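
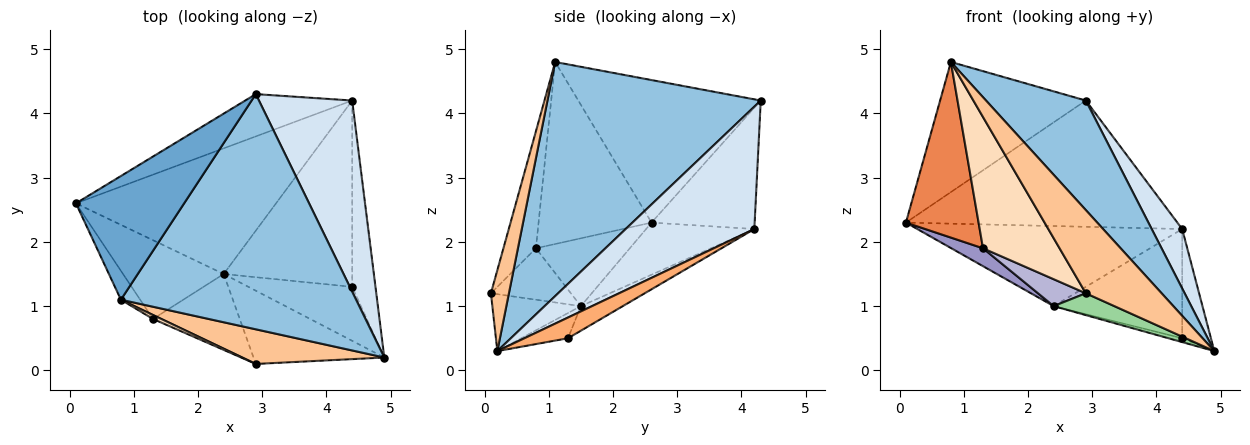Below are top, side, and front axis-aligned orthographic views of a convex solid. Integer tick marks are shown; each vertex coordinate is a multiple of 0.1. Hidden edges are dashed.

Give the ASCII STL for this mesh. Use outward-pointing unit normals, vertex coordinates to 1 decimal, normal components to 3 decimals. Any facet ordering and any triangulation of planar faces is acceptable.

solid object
 facet normal -0.672 0.537 0.510
  outer loop
   vertex 0.8 1.1 4.8
   vertex 2.9 4.3 4.2
   vertex 0.1 2.6 2.3
  endloop
 endfacet
 facet normal 0.670 -0.313 0.673
  outer loop
   vertex 0.8 1.1 4.8
   vertex 4.9 0.2 0.3
   vertex 2.9 4.3 4.2
  endloop
 endfacet
 facet normal -0.339 0.892 -0.299
  outer loop
   vertex 4.4 4.2 2.2
   vertex 0.1 2.6 2.3
   vertex 2.9 4.3 4.2
  endloop
 endfacet
 facet normal 0.782 -0.185 0.596
  outer loop
   vertex 4.4 4.2 2.2
   vertex 2.9 4.3 4.2
   vertex 4.9 0.2 0.3
  endloop
 endfacet
 facet normal -0.838 -0.539 -0.089
  outer loop
   vertex 1.3 0.8 1.9
   vertex 0.8 1.1 4.8
   vertex 0.1 2.6 2.3
  endloop
 endfacet
 facet normal 0.609 0.401 -0.684
  outer loop
   vertex 4.4 1.3 0.5
   vertex 4.4 4.2 2.2
   vertex 4.9 0.2 0.3
  endloop
 endfacet
 facet normal 0.214 -0.902 0.375
  outer loop
   vertex 2.9 0.1 1.2
   vertex 4.9 0.2 0.3
   vertex 0.8 1.1 4.8
  endloop
 endfacet
 facet normal -0.390 -0.920 0.028
  outer loop
   vertex 2.9 0.1 1.2
   vertex 0.8 1.1 4.8
   vertex 1.3 0.8 1.9
  endloop
 endfacet
 facet normal -0.235 0.069 -0.969
  outer loop
   vertex 2.4 1.5 1.0
   vertex 4.4 1.3 0.5
   vertex 4.9 0.2 0.3
  endloop
 endfacet
 facet normal -0.385 -0.264 -0.884
  outer loop
   vertex 2.4 1.5 1.0
   vertex 4.9 0.2 0.3
   vertex 2.9 0.1 1.2
  endloop
 endfacet
 facet normal -0.214 0.525 -0.824
  outer loop
   vertex 2.4 1.5 1.0
   vertex 0.1 2.6 2.3
   vertex 4.4 4.2 2.2
  endloop
 endfacet
 facet normal -0.163 0.499 -0.851
  outer loop
   vertex 2.4 1.5 1.0
   vertex 4.4 4.2 2.2
   vertex 4.4 1.3 0.5
  endloop
 endfacet
 facet normal -0.549 -0.185 -0.815
  outer loop
   vertex 2.4 1.5 1.0
   vertex 1.3 0.8 1.9
   vertex 0.1 2.6 2.3
  endloop
 endfacet
 facet normal -0.488 -0.292 -0.823
  outer loop
   vertex 2.4 1.5 1.0
   vertex 2.9 0.1 1.2
   vertex 1.3 0.8 1.9
  endloop
 endfacet
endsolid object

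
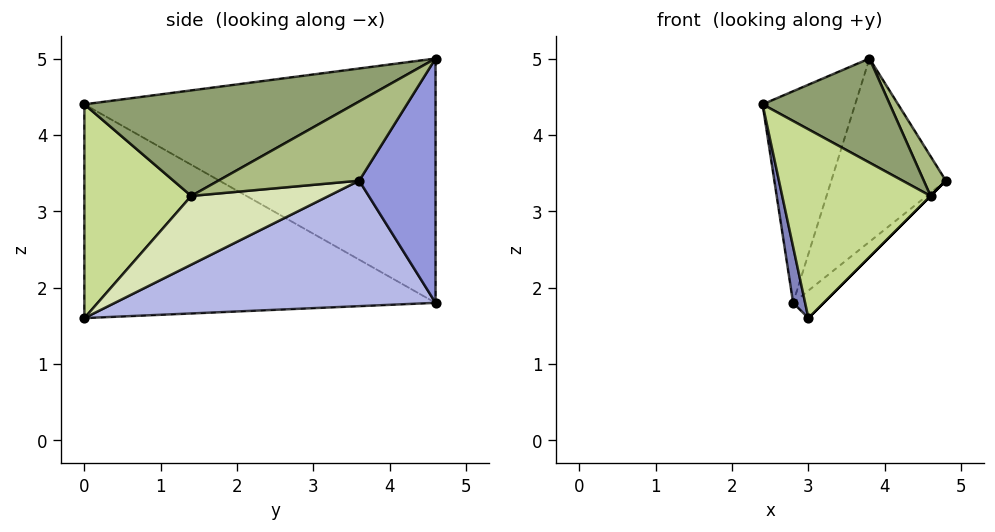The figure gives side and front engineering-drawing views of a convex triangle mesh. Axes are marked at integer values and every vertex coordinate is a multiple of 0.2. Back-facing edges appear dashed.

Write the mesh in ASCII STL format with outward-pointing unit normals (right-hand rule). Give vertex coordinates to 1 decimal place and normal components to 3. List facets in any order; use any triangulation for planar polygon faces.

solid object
 facet normal -0.926 0.244 0.289
  outer loop
   vertex 2.8 4.6 1.8
   vertex 2.4 0.0 4.4
   vertex 3.8 4.6 5.0
  endloop
 endfacet
 facet normal -0.977 -0.033 -0.209
  outer loop
   vertex 2.8 4.6 1.8
   vertex 3.0 0.0 1.6
   vertex 2.4 0.0 4.4
  endloop
 endfacet
 facet normal 0.547 0.820 -0.171
  outer loop
   vertex 2.8 4.6 1.8
   vertex 3.8 4.6 5.0
   vertex 4.8 3.6 3.4
  endloop
 endfacet
 facet normal 0.642 0.061 -0.764
  outer loop
   vertex 2.8 4.6 1.8
   vertex 4.8 3.6 3.4
   vertex 3.0 0.0 1.6
  endloop
 endfacet
 facet normal 0.590 -0.279 0.758
  outer loop
   vertex 4.6 1.4 3.2
   vertex 3.8 4.6 5.0
   vertex 2.4 0.0 4.4
  endloop
 endfacet
 facet normal 0.804 -0.126 0.581
  outer loop
   vertex 4.6 1.4 3.2
   vertex 4.8 3.6 3.4
   vertex 3.8 4.6 5.0
  endloop
 endfacet
 facet normal 0.580 -0.805 0.124
  outer loop
   vertex 4.6 1.4 3.2
   vertex 2.4 0.0 4.4
   vertex 3.0 0.0 1.6
  endloop
 endfacet
 facet normal 0.707 0.000 -0.707
  outer loop
   vertex 4.6 1.4 3.2
   vertex 3.0 0.0 1.6
   vertex 4.8 3.6 3.4
  endloop
 endfacet
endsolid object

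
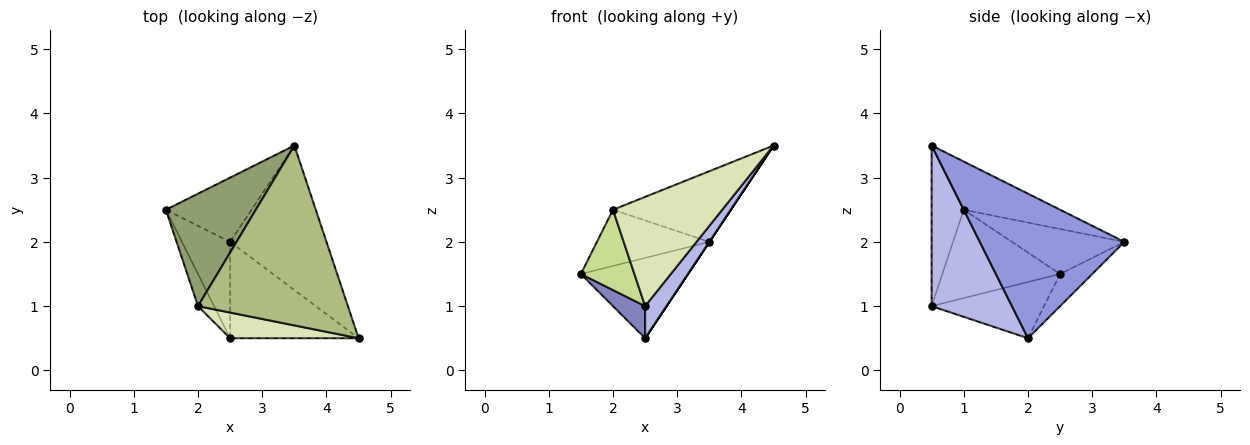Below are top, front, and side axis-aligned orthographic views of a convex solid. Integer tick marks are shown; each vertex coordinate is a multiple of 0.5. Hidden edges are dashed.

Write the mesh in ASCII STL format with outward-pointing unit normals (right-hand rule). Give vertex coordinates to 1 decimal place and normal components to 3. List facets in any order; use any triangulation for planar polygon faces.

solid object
 facet normal -0.228 0.760 -0.608
  outer loop
   vertex 2.5 2.0 0.5
   vertex 1.5 2.5 1.5
   vertex 3.5 3.5 2.0
  endloop
 endfacet
 facet normal -0.742 -0.212 -0.636
  outer loop
   vertex 2.5 2.0 0.5
   vertex 2.5 0.5 1.0
   vertex 1.5 2.5 1.5
  endloop
 endfacet
 facet normal 0.832 0.000 -0.555
  outer loop
   vertex 2.5 2.0 0.5
   vertex 3.5 3.5 2.0
   vertex 4.5 0.5 3.5
  endloop
 endfacet
 facet normal 0.764 -0.204 -0.612
  outer loop
   vertex 2.5 2.0 0.5
   vertex 4.5 0.5 3.5
   vertex 2.5 0.5 1.0
  endloop
 endfacet
 facet normal -0.408 0.408 0.816
  outer loop
   vertex 2.0 1.0 2.5
   vertex 3.5 3.5 2.0
   vertex 1.5 2.5 1.5
  endloop
 endfacet
 facet normal -0.287 0.350 0.892
  outer loop
   vertex 2.0 1.0 2.5
   vertex 4.5 0.5 3.5
   vertex 3.5 3.5 2.0
  endloop
 endfacet
 facet normal -0.898 -0.408 -0.163
  outer loop
   vertex 2.0 1.0 2.5
   vertex 1.5 2.5 1.5
   vertex 2.5 0.5 1.0
  endloop
 endfacet
 facet normal -0.275 -0.936 0.220
  outer loop
   vertex 2.0 1.0 2.5
   vertex 2.5 0.5 1.0
   vertex 4.5 0.5 3.5
  endloop
 endfacet
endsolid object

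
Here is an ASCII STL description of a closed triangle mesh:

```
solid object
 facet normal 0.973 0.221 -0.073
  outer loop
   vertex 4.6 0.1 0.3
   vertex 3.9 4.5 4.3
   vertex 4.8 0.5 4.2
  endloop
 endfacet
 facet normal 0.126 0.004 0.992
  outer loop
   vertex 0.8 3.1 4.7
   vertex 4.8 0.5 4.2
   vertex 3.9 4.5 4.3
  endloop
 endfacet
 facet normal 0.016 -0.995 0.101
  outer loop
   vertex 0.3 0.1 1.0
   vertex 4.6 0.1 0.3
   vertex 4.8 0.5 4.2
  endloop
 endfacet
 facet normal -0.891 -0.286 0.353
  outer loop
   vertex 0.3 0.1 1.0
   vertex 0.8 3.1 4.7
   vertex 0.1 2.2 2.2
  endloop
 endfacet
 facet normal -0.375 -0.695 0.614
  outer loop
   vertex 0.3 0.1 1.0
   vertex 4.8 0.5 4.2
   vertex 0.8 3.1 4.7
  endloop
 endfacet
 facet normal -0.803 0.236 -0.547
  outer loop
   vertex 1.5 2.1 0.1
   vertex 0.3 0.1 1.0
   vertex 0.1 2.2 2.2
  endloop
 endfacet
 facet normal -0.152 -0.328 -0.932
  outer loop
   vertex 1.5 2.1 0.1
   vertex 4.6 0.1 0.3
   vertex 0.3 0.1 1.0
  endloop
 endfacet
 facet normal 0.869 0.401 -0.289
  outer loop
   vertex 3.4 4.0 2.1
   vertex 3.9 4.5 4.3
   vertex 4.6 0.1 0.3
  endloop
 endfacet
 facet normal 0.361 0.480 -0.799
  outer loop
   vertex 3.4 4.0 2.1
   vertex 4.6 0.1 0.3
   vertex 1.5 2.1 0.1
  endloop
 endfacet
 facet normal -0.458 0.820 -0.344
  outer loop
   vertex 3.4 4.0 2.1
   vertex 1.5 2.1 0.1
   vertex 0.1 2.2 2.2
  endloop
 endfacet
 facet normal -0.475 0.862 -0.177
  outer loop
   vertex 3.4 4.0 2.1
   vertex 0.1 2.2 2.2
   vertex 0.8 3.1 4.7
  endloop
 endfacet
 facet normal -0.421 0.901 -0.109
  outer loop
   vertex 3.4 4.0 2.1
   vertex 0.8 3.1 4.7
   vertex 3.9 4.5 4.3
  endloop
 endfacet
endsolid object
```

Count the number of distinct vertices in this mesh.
8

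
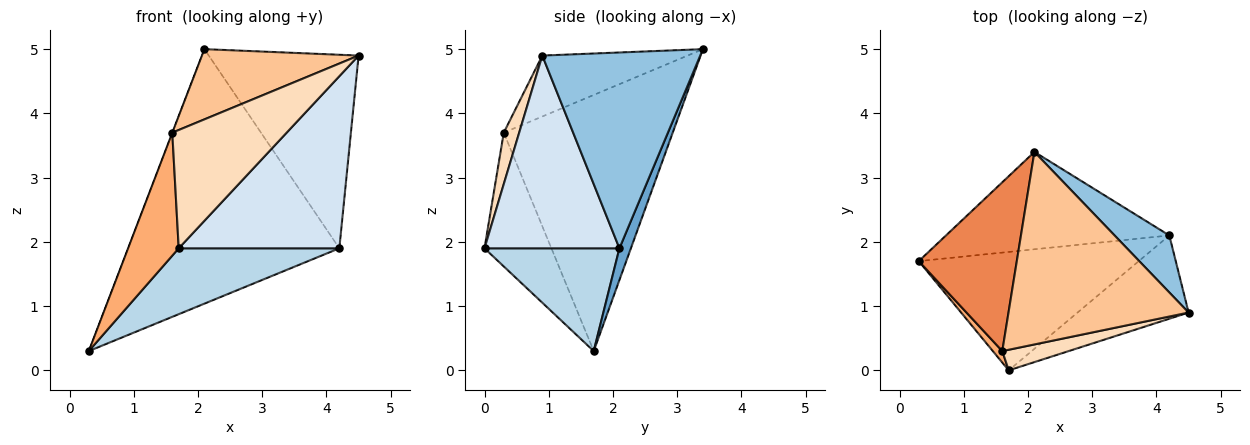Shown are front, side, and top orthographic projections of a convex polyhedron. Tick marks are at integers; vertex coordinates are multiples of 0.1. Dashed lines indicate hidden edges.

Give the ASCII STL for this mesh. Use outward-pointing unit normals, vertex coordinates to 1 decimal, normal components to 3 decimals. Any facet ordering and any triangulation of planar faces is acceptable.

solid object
 facet normal 0.051 0.933 -0.357
  outer loop
   vertex 4.2 2.1 1.9
   vertex 0.3 1.7 0.3
   vertex 2.1 3.4 5.0
  endloop
 endfacet
 facet normal 0.711 0.675 0.199
  outer loop
   vertex 4.2 2.1 1.9
   vertex 2.1 3.4 5.0
   vertex 4.5 0.9 4.9
  endloop
 endfacet
 facet normal 0.378 -0.450 -0.809
  outer loop
   vertex 4.2 2.1 1.9
   vertex 1.7 0.0 1.9
   vertex 0.3 1.7 0.3
  endloop
 endfacet
 facet normal 0.603 -0.718 -0.348
  outer loop
   vertex 4.2 2.1 1.9
   vertex 4.5 0.9 4.9
   vertex 1.7 0.0 1.9
  endloop
 endfacet
 facet normal -0.934 0.001 0.357
  outer loop
   vertex 1.6 0.3 3.7
   vertex 2.1 3.4 5.0
   vertex 0.3 1.7 0.3
  endloop
 endfacet
 facet normal -0.796 -0.603 0.056
  outer loop
   vertex 1.6 0.3 3.7
   vertex 0.3 1.7 0.3
   vertex 1.7 0.0 1.9
  endloop
 endfacet
 facet normal -0.303 -0.327 0.895
  outer loop
   vertex 1.6 0.3 3.7
   vertex 4.5 0.9 4.9
   vertex 2.1 3.4 5.0
  endloop
 endfacet
 facet normal 0.132 -0.977 0.170
  outer loop
   vertex 1.6 0.3 3.7
   vertex 1.7 0.0 1.9
   vertex 4.5 0.9 4.9
  endloop
 endfacet
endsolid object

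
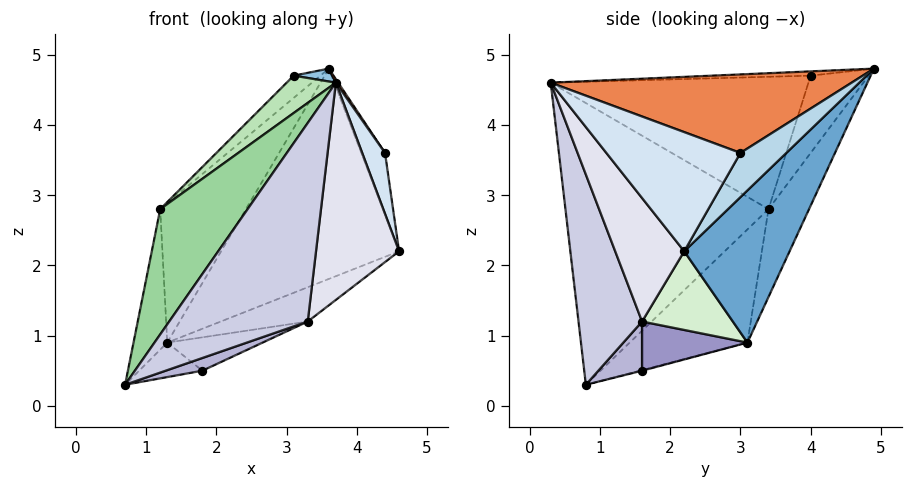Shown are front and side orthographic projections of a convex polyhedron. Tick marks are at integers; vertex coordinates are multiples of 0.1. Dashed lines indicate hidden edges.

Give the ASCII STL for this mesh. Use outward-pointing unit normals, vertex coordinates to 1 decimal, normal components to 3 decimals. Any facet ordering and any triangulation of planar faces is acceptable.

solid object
 facet normal 0.418 0.706 -0.572
  outer loop
   vertex 1.3 3.1 0.9
   vertex 3.6 4.9 4.8
   vertex 4.6 2.2 2.2
  endloop
 endfacet
 facet normal -0.116 -0.046 0.992
  outer loop
   vertex 3.1 4.0 4.7
   vertex 3.7 0.3 4.6
   vertex 3.6 4.9 4.8
  endloop
 endfacet
 facet normal 0.880 0.456 -0.135
  outer loop
   vertex 4.4 3.0 3.6
   vertex 4.6 2.2 2.2
   vertex 3.6 4.9 4.8
  endloop
 endfacet
 facet normal 0.959 -0.163 0.230
  outer loop
   vertex 4.4 3.0 3.6
   vertex 3.7 0.3 4.6
   vertex 4.6 2.2 2.2
  endloop
 endfacet
 facet normal 0.827 -0.006 0.562
  outer loop
   vertex 4.4 3.0 3.6
   vertex 3.6 4.9 4.8
   vertex 3.7 0.3 4.6
  endloop
 endfacet
 facet normal -0.009 0.255 -0.967
  outer loop
   vertex 1.8 1.6 0.5
   vertex 0.7 0.8 0.3
   vertex 1.3 3.1 0.9
  endloop
 endfacet
 facet normal -0.422 0.892 -0.163
  outer loop
   vertex 1.2 3.4 2.8
   vertex 3.6 4.9 4.8
   vertex 1.3 3.1 0.9
  endloop
 endfacet
 facet normal -0.718 0.330 0.613
  outer loop
   vertex 1.2 3.4 2.8
   vertex 3.1 4.0 4.7
   vertex 3.6 4.9 4.8
  endloop
 endfacet
 facet normal -0.957 0.274 -0.094
  outer loop
   vertex 1.2 3.4 2.8
   vertex 1.3 3.1 0.9
   vertex 0.7 0.8 0.3
  endloop
 endfacet
 facet normal -0.789 -0.340 0.511
  outer loop
   vertex 1.2 3.4 2.8
   vertex 0.7 0.8 0.3
   vertex 3.7 0.3 4.6
  endloop
 endfacet
 facet normal -0.680 -0.130 0.721
  outer loop
   vertex 1.2 3.4 2.8
   vertex 3.7 0.3 4.6
   vertex 3.1 4.0 4.7
  endloop
 endfacet
 facet normal 0.429 0.411 -0.804
  outer loop
   vertex 3.3 1.6 1.2
   vertex 1.3 3.1 0.9
   vertex 4.6 2.2 2.2
  endloop
 endfacet
 facet normal 0.395 0.357 -0.846
  outer loop
   vertex 3.3 1.6 1.2
   vertex 1.8 1.6 0.5
   vertex 1.3 3.1 0.9
  endloop
 endfacet
 facet normal 0.399 -0.334 -0.854
  outer loop
   vertex 3.3 1.6 1.2
   vertex 0.7 0.8 0.3
   vertex 1.8 1.6 0.5
  endloop
 endfacet
 facet normal 0.388 -0.845 -0.369
  outer loop
   vertex 3.3 1.6 1.2
   vertex 3.7 0.3 4.6
   vertex 0.7 0.8 0.3
  endloop
 endfacet
 facet normal 0.599 -0.722 -0.346
  outer loop
   vertex 3.3 1.6 1.2
   vertex 4.6 2.2 2.2
   vertex 3.7 0.3 4.6
  endloop
 endfacet
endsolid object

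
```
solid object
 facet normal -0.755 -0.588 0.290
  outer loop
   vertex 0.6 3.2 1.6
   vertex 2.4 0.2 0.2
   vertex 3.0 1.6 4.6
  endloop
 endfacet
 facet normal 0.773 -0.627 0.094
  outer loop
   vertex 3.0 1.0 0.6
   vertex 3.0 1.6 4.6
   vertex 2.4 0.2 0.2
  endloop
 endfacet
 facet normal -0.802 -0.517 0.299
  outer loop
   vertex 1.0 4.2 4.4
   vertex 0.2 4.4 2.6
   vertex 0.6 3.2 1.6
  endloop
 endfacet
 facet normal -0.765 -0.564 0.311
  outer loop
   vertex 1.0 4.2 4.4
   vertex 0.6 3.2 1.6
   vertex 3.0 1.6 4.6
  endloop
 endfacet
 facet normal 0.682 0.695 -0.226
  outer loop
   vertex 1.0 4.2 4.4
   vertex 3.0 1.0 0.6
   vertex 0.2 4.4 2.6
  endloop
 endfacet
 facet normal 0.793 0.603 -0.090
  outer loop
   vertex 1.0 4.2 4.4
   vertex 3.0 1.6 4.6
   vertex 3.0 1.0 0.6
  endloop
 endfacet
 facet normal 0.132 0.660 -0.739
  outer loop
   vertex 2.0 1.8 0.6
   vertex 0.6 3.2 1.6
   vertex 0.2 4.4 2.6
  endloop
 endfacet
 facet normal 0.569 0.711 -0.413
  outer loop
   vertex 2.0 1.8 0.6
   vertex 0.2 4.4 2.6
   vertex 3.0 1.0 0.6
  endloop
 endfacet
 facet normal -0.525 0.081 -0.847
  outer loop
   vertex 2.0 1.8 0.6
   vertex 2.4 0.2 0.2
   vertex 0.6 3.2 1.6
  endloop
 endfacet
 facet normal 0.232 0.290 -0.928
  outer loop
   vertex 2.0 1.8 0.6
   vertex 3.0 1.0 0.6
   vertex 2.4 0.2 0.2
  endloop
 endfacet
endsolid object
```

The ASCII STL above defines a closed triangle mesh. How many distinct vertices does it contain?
7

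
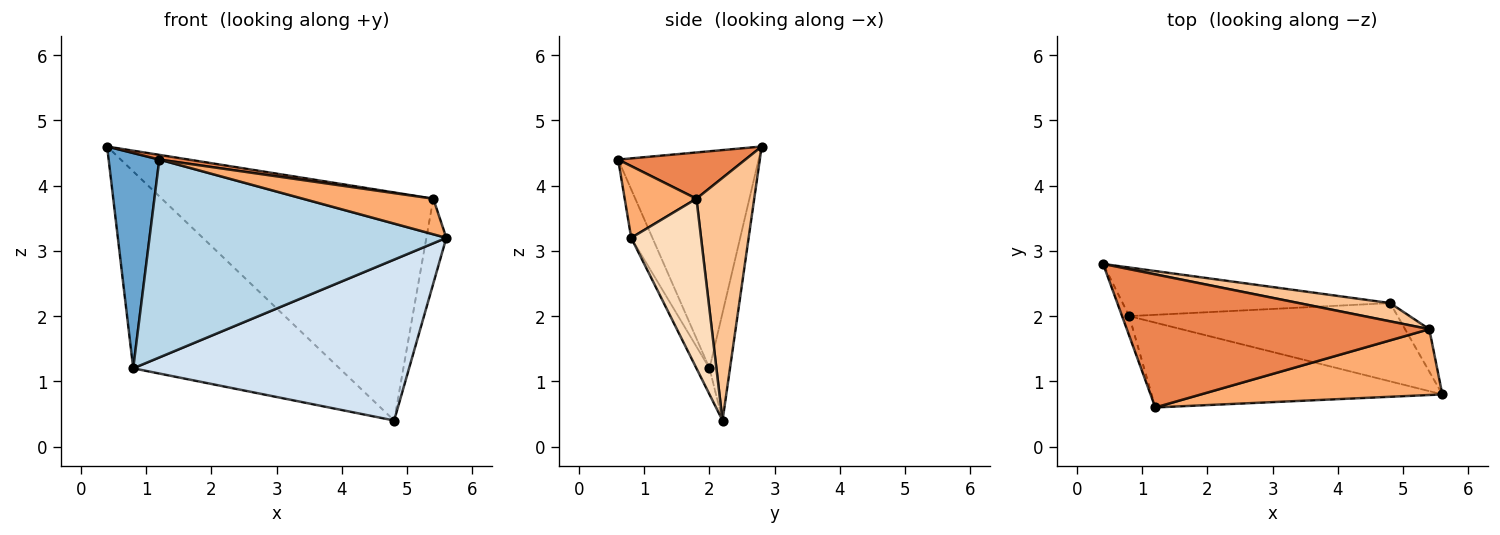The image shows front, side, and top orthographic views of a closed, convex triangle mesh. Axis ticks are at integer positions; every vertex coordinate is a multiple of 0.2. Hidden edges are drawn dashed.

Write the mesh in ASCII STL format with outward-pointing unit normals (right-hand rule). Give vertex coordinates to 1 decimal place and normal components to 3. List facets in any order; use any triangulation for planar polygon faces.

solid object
 facet normal -0.940 -0.339 -0.031
  outer loop
   vertex 0.8 2.0 1.2
   vertex 1.2 0.6 4.4
   vertex 0.4 2.8 4.6
  endloop
 endfacet
 facet normal -0.096 0.966 -0.239
  outer loop
   vertex 0.8 2.0 1.2
   vertex 0.4 2.8 4.6
   vertex 4.8 2.2 0.4
  endloop
 endfacet
 facet normal -0.066 -0.917 -0.393
  outer loop
   vertex 0.8 2.0 1.2
   vertex 5.6 0.8 3.2
   vertex 1.2 0.6 4.4
  endloop
 endfacet
 facet normal -0.042 -0.898 -0.437
  outer loop
   vertex 0.8 2.0 1.2
   vertex 4.8 2.2 0.4
   vertex 5.6 0.8 3.2
  endloop
 endfacet
 facet normal 0.151 -0.035 0.988
  outer loop
   vertex 5.4 1.8 3.8
   vertex 0.4 2.8 4.6
   vertex 1.2 0.6 4.4
  endloop
 endfacet
 facet normal 0.253 -0.460 0.851
  outer loop
   vertex 5.4 1.8 3.8
   vertex 1.2 0.6 4.4
   vertex 5.6 0.8 3.2
  endloop
 endfacet
 facet normal 0.208 0.975 0.078
  outer loop
   vertex 5.4 1.8 3.8
   vertex 4.8 2.2 0.4
   vertex 0.4 2.8 4.6
  endloop
 endfacet
 facet normal 0.953 0.272 -0.136
  outer loop
   vertex 5.4 1.8 3.8
   vertex 5.6 0.8 3.2
   vertex 4.8 2.2 0.4
  endloop
 endfacet
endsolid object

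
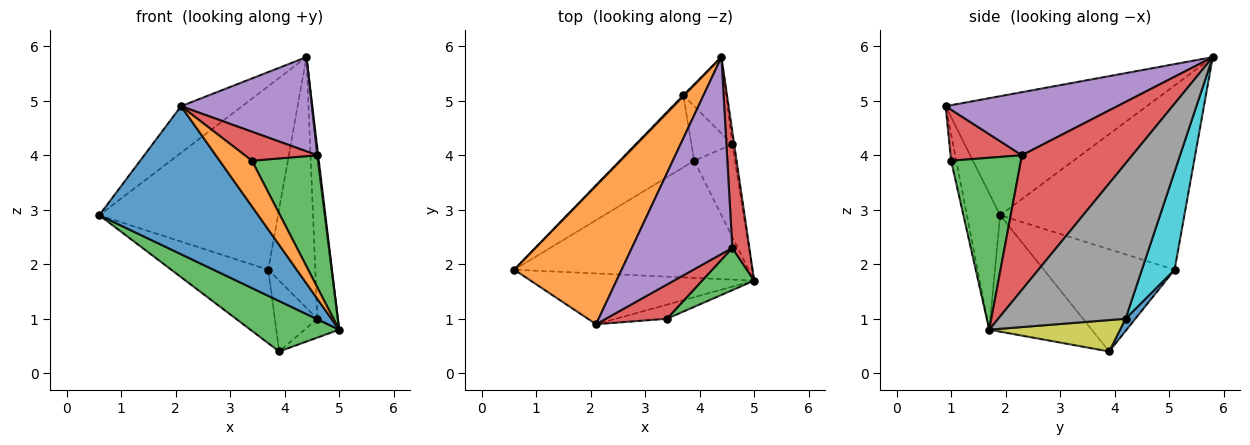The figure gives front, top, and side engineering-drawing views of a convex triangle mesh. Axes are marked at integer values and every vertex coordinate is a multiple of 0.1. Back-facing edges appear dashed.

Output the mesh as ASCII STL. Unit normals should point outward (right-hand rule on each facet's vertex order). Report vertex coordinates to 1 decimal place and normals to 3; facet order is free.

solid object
 facet normal -0.194 -0.928 -0.318
  outer loop
   vertex 2.1 0.9 4.9
   vertex 0.6 1.9 2.9
   vertex 5.0 1.7 0.8
  endloop
 endfacet
 facet normal -0.724 0.220 0.653
  outer loop
   vertex 2.1 0.9 4.9
   vertex 4.4 5.8 5.8
   vertex 0.6 1.9 2.9
  endloop
 endfacet
 facet normal -0.415 -0.360 -0.836
  outer loop
   vertex 3.9 3.9 0.4
   vertex 5.0 1.7 0.8
   vertex 0.6 1.9 2.9
  endloop
 endfacet
 facet normal 0.992 -0.008 0.125
  outer loop
   vertex 4.6 2.3 4.0
   vertex 5.0 1.7 0.8
   vertex 4.4 5.8 5.8
  endloop
 endfacet
 facet normal 0.493 -0.376 0.785
  outer loop
   vertex 4.6 2.3 4.0
   vertex 4.4 5.8 5.8
   vertex 2.1 0.9 4.9
  endloop
 endfacet
 facet normal -0.718 0.696 0.004
  outer loop
   vertex 3.7 5.1 1.9
   vertex 0.6 1.9 2.9
   vertex 4.4 5.8 5.8
  endloop
 endfacet
 facet normal -0.694 0.514 -0.504
  outer loop
   vertex 3.7 5.1 1.9
   vertex 3.9 3.9 0.4
   vertex 0.6 1.9 2.9
  endloop
 endfacet
 facet normal 0.987 0.159 -0.012
  outer loop
   vertex 4.6 4.2 1.0
   vertex 4.4 5.8 5.8
   vertex 5.0 1.7 0.8
  endloop
 endfacet
 facet normal 0.602 0.159 -0.782
  outer loop
   vertex 4.6 4.2 1.0
   vertex 5.0 1.7 0.8
   vertex 3.9 3.9 0.4
  endloop
 endfacet
 facet normal 0.554 0.796 -0.242
  outer loop
   vertex 4.6 4.2 1.0
   vertex 3.7 5.1 1.9
   vertex 4.4 5.8 5.8
  endloop
 endfacet
 facet normal 0.180 0.780 -0.600
  outer loop
   vertex 4.6 4.2 1.0
   vertex 3.9 3.9 0.4
   vertex 3.7 5.1 1.9
  endloop
 endfacet
 facet normal -0.152 -0.944 -0.292
  outer loop
   vertex 3.4 1.0 3.9
   vertex 2.1 0.9 4.9
   vertex 5.0 1.7 0.8
  endloop
 endfacet
 facet normal 0.709 -0.671 0.215
  outer loop
   vertex 3.4 1.0 3.9
   vertex 5.0 1.7 0.8
   vertex 4.6 2.3 4.0
  endloop
 endfacet
 facet normal 0.537 -0.545 0.644
  outer loop
   vertex 3.4 1.0 3.9
   vertex 4.6 2.3 4.0
   vertex 2.1 0.9 4.9
  endloop
 endfacet
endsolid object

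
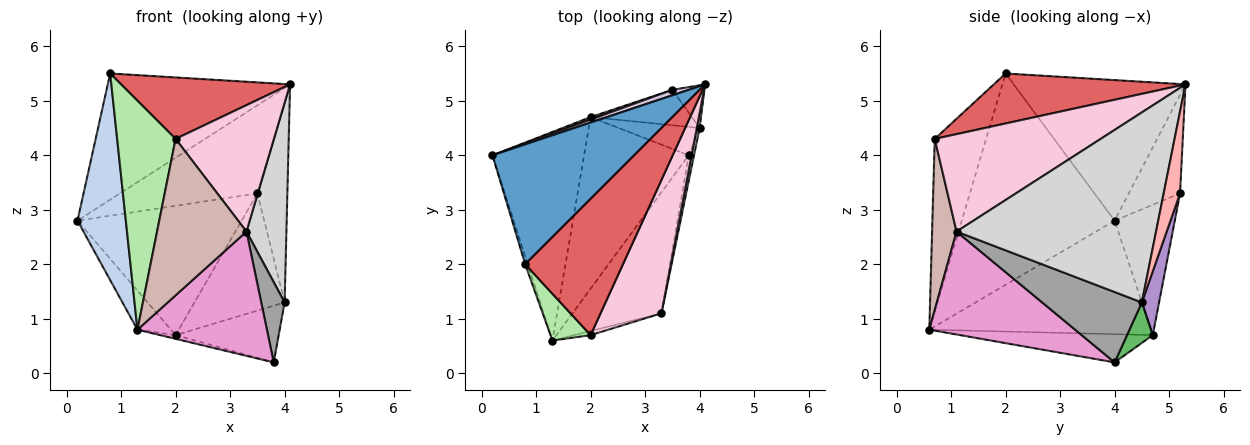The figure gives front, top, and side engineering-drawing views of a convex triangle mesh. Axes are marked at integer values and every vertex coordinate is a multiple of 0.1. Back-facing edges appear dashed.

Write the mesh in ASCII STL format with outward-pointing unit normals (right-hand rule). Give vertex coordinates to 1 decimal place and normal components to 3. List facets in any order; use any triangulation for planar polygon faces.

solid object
 facet normal -0.564 0.599 0.569
  outer loop
   vertex 0.8 2.0 5.5
   vertex 4.1 5.3 5.3
   vertex 0.2 4.0 2.8
  endloop
 endfacet
 facet normal -0.953 -0.302 -0.012
  outer loop
   vertex 0.8 2.0 5.5
   vertex 0.2 4.0 2.8
   vertex 1.3 0.6 0.8
  endloop
 endfacet
 facet normal -0.773 0.117 -0.624
  outer loop
   vertex 2.0 4.7 0.7
   vertex 1.3 0.6 0.8
   vertex 0.2 4.0 2.8
  endloop
 endfacet
 facet normal -0.260 0.021 -0.965
  outer loop
   vertex 2.0 4.7 0.7
   vertex 3.8 4.0 0.2
   vertex 1.3 0.6 0.8
  endloop
 endfacet
 facet normal 0.218 0.873 -0.436
  outer loop
   vertex 4.0 4.5 1.3
   vertex 3.8 4.0 0.2
   vertex 2.0 4.7 0.7
  endloop
 endfacet
 facet normal -0.653 -0.742 0.152
  outer loop
   vertex 2.0 0.7 4.3
   vertex 0.8 2.0 5.5
   vertex 1.3 0.6 0.8
  endloop
 endfacet
 facet normal 0.423 -0.373 0.826
  outer loop
   vertex 2.0 0.7 4.3
   vertex 4.1 5.3 5.3
   vertex 0.8 2.0 5.5
  endloop
 endfacet
 facet normal 0.471 0.863 -0.184
  outer loop
   vertex 3.5 5.2 3.3
   vertex 4.1 5.3 5.3
   vertex 4.0 4.5 1.3
  endloop
 endfacet
 facet normal 0.180 0.942 -0.285
  outer loop
   vertex 3.5 5.2 3.3
   vertex 4.0 4.5 1.3
   vertex 2.0 4.7 0.7
  endloop
 endfacet
 facet normal -0.349 0.935 0.058
  outer loop
   vertex 3.5 5.2 3.3
   vertex 0.2 4.0 2.8
   vertex 4.1 5.3 5.3
  endloop
 endfacet
 facet normal -0.344 0.939 0.018
  outer loop
   vertex 3.5 5.2 3.3
   vertex 2.0 4.7 0.7
   vertex 0.2 4.0 2.8
  endloop
 endfacet
 facet normal 0.264 -0.964 -0.025
  outer loop
   vertex 3.3 1.1 2.6
   vertex 2.0 0.7 4.3
   vertex 1.3 0.6 0.8
  endloop
 endfacet
 facet normal 0.628 -0.558 -0.543
  outer loop
   vertex 3.3 1.1 2.6
   vertex 1.3 0.6 0.8
   vertex 3.8 4.0 0.2
  endloop
 endfacet
 facet normal 0.758 -0.449 0.474
  outer loop
   vertex 3.3 1.1 2.6
   vertex 4.1 5.3 5.3
   vertex 2.0 0.7 4.3
  endloop
 endfacet
 facet normal 0.971 -0.228 -0.073
  outer loop
   vertex 3.3 1.1 2.6
   vertex 3.8 4.0 0.2
   vertex 4.0 4.5 1.3
  endloop
 endfacet
 facet normal 0.980 -0.196 0.015
  outer loop
   vertex 3.3 1.1 2.6
   vertex 4.0 4.5 1.3
   vertex 4.1 5.3 5.3
  endloop
 endfacet
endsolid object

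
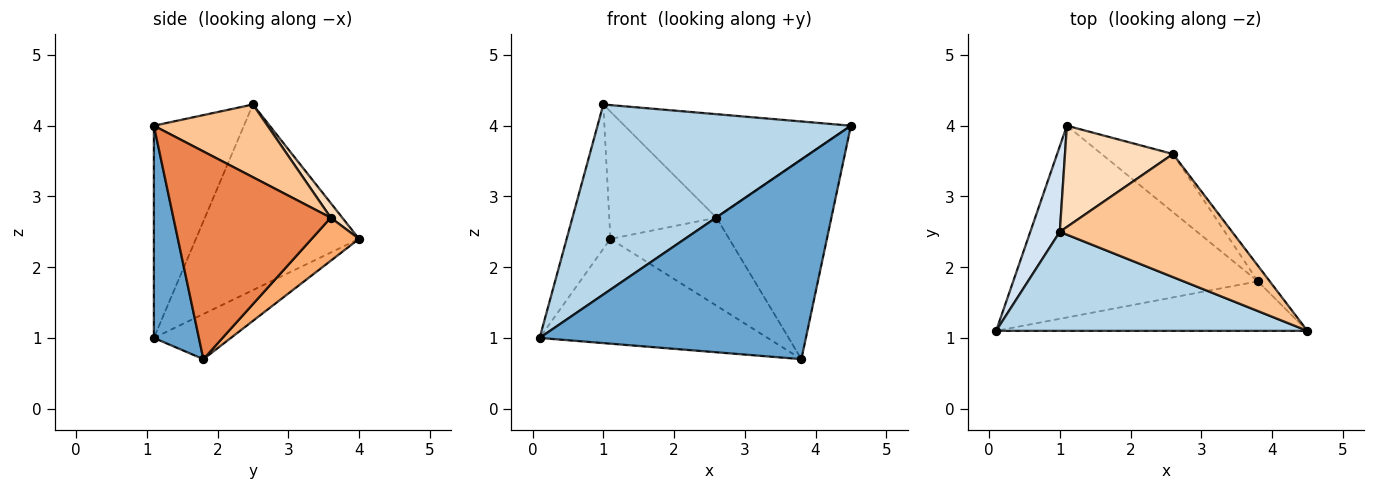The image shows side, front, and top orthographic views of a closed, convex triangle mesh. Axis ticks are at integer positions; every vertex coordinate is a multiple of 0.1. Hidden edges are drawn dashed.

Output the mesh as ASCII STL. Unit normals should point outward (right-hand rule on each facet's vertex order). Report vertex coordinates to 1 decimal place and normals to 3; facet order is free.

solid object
 facet normal 0.162 -0.958 -0.238
  outer loop
   vertex 3.8 1.8 0.7
   vertex 4.5 1.1 4.0
   vertex 0.1 1.1 1.0
  endloop
 endfacet
 facet normal -0.160 0.473 -0.866
  outer loop
   vertex 3.8 1.8 0.7
   vertex 0.1 1.1 1.0
   vertex 1.1 4.0 2.4
  endloop
 endfacet
 facet normal -0.301 -0.846 0.441
  outer loop
   vertex 1.0 2.5 4.3
   vertex 0.1 1.1 1.0
   vertex 4.5 1.1 4.0
  endloop
 endfacet
 facet normal -0.955 0.256 0.152
  outer loop
   vertex 1.0 2.5 4.3
   vertex 1.1 4.0 2.4
   vertex 0.1 1.1 1.0
  endloop
 endfacet
 facet normal 0.807 0.589 -0.046
  outer loop
   vertex 2.6 3.6 2.7
   vertex 4.5 1.1 4.0
   vertex 3.8 1.8 0.7
  endloop
 endfacet
 facet normal 0.316 0.792 -0.523
  outer loop
   vertex 2.6 3.6 2.7
   vertex 3.8 1.8 0.7
   vertex 1.1 4.0 2.4
  endloop
 endfacet
 facet normal 0.307 0.612 0.728
  outer loop
   vertex 2.6 3.6 2.7
   vertex 1.0 2.5 4.3
   vertex 4.5 1.1 4.0
  endloop
 endfacet
 facet normal 0.084 0.780 0.620
  outer loop
   vertex 2.6 3.6 2.7
   vertex 1.1 4.0 2.4
   vertex 1.0 2.5 4.3
  endloop
 endfacet
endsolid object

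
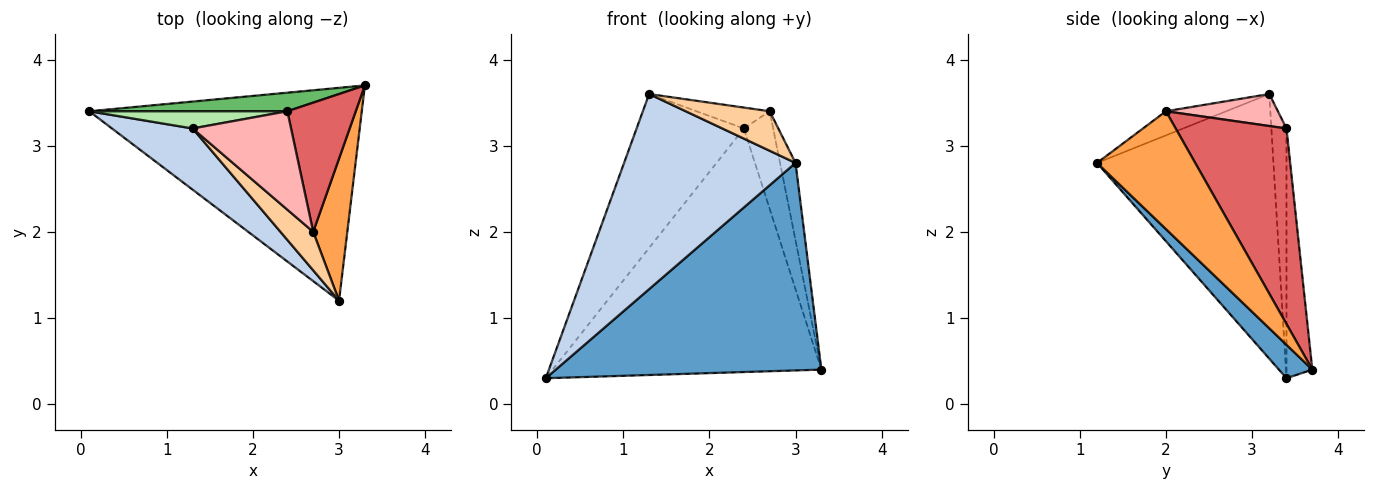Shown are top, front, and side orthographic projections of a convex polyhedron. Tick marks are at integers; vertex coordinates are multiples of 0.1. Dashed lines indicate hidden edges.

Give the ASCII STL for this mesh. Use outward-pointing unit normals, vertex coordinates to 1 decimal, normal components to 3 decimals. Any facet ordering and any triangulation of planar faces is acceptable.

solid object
 facet normal 0.087 -0.695 -0.713
  outer loop
   vertex 3.0 1.2 2.8
   vertex 0.1 3.4 0.3
   vertex 3.3 3.7 0.4
  endloop
 endfacet
 facet normal -0.701 -0.681 0.213
  outer loop
   vertex 1.3 3.2 3.6
   vertex 0.1 3.4 0.3
   vertex 3.0 1.2 2.8
  endloop
 endfacet
 facet normal 0.950 0.150 0.275
  outer loop
   vertex 2.7 2.0 3.4
   vertex 3.0 1.2 2.8
   vertex 3.3 3.7 0.4
  endloop
 endfacet
 facet normal -0.457 -0.637 0.621
  outer loop
   vertex 2.7 2.0 3.4
   vertex 1.3 3.2 3.6
   vertex 3.0 1.2 2.8
  endloop
 endfacet
 facet normal -0.095 0.993 0.076
  outer loop
   vertex 2.4 3.4 3.2
   vertex 3.3 3.7 0.4
   vertex 0.1 3.4 0.3
  endloop
 endfacet
 facet normal -0.139 0.984 0.110
  outer loop
   vertex 2.4 3.4 3.2
   vertex 0.1 3.4 0.3
   vertex 1.3 3.2 3.6
  endloop
 endfacet
 facet normal 0.916 0.242 0.320
  outer loop
   vertex 2.4 3.4 3.2
   vertex 2.7 2.0 3.4
   vertex 3.3 3.7 0.4
  endloop
 endfacet
 facet normal 0.303 0.198 0.932
  outer loop
   vertex 2.4 3.4 3.2
   vertex 1.3 3.2 3.6
   vertex 2.7 2.0 3.4
  endloop
 endfacet
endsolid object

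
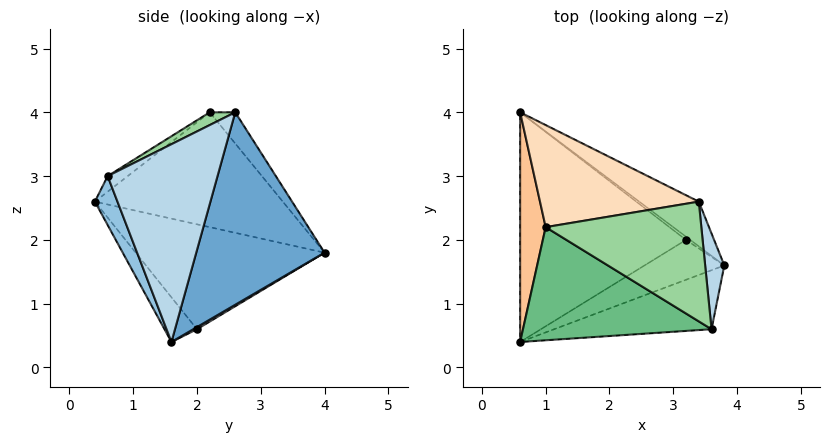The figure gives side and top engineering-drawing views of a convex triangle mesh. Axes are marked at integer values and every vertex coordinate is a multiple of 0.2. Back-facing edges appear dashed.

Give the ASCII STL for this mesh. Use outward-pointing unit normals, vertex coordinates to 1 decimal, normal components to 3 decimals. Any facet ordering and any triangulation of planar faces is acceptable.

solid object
 facet normal 0.543 0.823 -0.168
  outer loop
   vertex 3.4 2.6 4.0
   vertex 3.8 1.6 0.4
   vertex 0.6 4.0 1.8
  endloop
 endfacet
 facet normal 0.109 -0.931 -0.350
  outer loop
   vertex 3.6 0.6 3.0
   vertex 0.6 0.4 2.6
   vertex 3.8 1.6 0.4
  endloop
 endfacet
 facet normal 0.994 0.051 0.096
  outer loop
   vertex 3.6 0.6 3.0
   vertex 3.8 1.6 0.4
   vertex 3.4 2.6 4.0
  endloop
 endfacet
 facet normal 0.298 0.745 -0.596
  outer loop
   vertex 3.2 2.0 0.6
   vertex 0.6 4.0 1.8
   vertex 3.8 1.6 0.4
  endloop
 endfacet
 facet normal -0.525 -0.185 -0.831
  outer loop
   vertex 3.2 2.0 0.6
   vertex 0.6 0.4 2.6
   vertex 0.6 4.0 1.8
  endloop
 endfacet
 facet normal -0.468 -0.284 -0.836
  outer loop
   vertex 3.2 2.0 0.6
   vertex 3.8 1.6 0.4
   vertex 0.6 0.4 2.6
  endloop
 endfacet
 facet normal -0.975 0.048 0.217
  outer loop
   vertex 1.0 2.2 4.0
   vertex 0.6 4.0 1.8
   vertex 0.6 0.4 2.6
  endloop
 endfacet
 facet normal -0.126 0.756 0.642
  outer loop
   vertex 1.0 2.2 4.0
   vertex 3.4 2.6 4.0
   vertex 0.6 4.0 1.8
  endloop
 endfacet
 facet normal -0.066 -0.603 0.795
  outer loop
   vertex 1.0 2.2 4.0
   vertex 0.6 0.4 2.6
   vertex 3.6 0.6 3.0
  endloop
 endfacet
 facet normal 0.073 -0.440 0.895
  outer loop
   vertex 1.0 2.2 4.0
   vertex 3.6 0.6 3.0
   vertex 3.4 2.6 4.0
  endloop
 endfacet
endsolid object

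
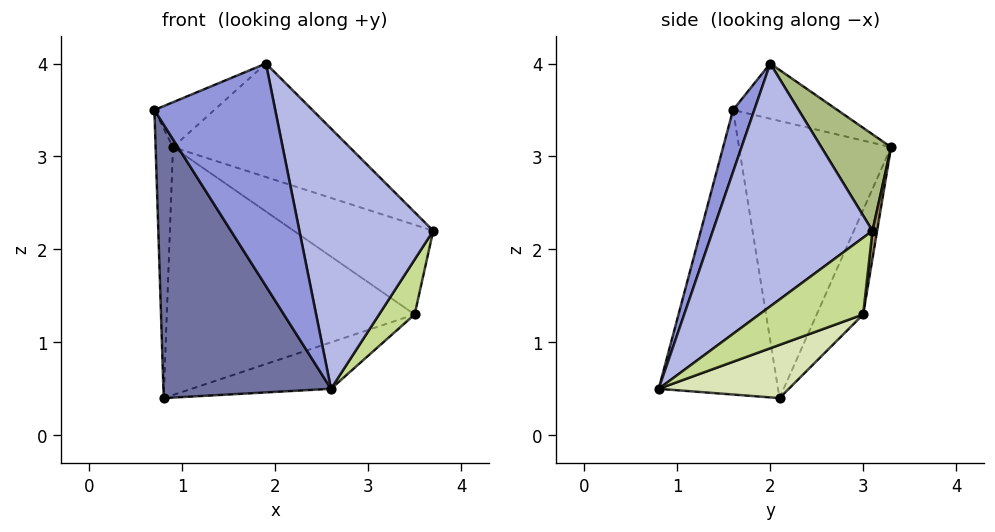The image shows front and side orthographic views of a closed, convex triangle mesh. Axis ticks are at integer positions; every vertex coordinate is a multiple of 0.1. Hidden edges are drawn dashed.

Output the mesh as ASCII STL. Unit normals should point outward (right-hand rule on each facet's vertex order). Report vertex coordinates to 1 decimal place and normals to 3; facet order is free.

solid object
 facet normal -0.574 -0.806 -0.148
  outer loop
   vertex 0.8 2.1 0.4
   vertex 2.6 0.8 0.5
   vertex 0.7 1.6 3.5
  endloop
 endfacet
 facet normal -0.993 0.114 -0.014
  outer loop
   vertex 0.9 3.3 3.1
   vertex 0.8 2.1 0.4
   vertex 0.7 1.6 3.5
  endloop
 endfacet
 facet normal 0.162 -0.923 0.349
  outer loop
   vertex 1.9 2.0 4.0
   vertex 0.7 1.6 3.5
   vertex 2.6 0.8 0.5
  endloop
 endfacet
 facet normal 0.718 -0.602 0.350
  outer loop
   vertex 1.9 2.0 4.0
   vertex 2.6 0.8 0.5
   vertex 3.7 3.1 2.2
  endloop
 endfacet
 facet normal -0.443 0.254 0.860
  outer loop
   vertex 1.9 2.0 4.0
   vertex 0.9 3.3 3.1
   vertex 0.7 1.6 3.5
  endloop
 endfacet
 facet normal 0.268 0.679 0.683
  outer loop
   vertex 1.9 2.0 4.0
   vertex 3.7 3.1 2.2
   vertex 0.9 3.3 3.1
  endloop
 endfacet
 facet normal 0.932 -0.319 -0.172
  outer loop
   vertex 3.5 3.0 1.3
   vertex 3.7 3.1 2.2
   vertex 2.6 0.8 0.5
  endloop
 endfacet
 facet normal 0.231 0.248 -0.941
  outer loop
   vertex 3.5 3.0 1.3
   vertex 2.6 0.8 0.5
   vertex 0.8 2.1 0.4
  endloop
 endfacet
 facet normal 0.033 0.993 -0.118
  outer loop
   vertex 3.5 3.0 1.3
   vertex 0.9 3.3 3.1
   vertex 3.7 3.1 2.2
  endloop
 endfacet
 facet normal -0.169 0.903 -0.395
  outer loop
   vertex 3.5 3.0 1.3
   vertex 0.8 2.1 0.4
   vertex 0.9 3.3 3.1
  endloop
 endfacet
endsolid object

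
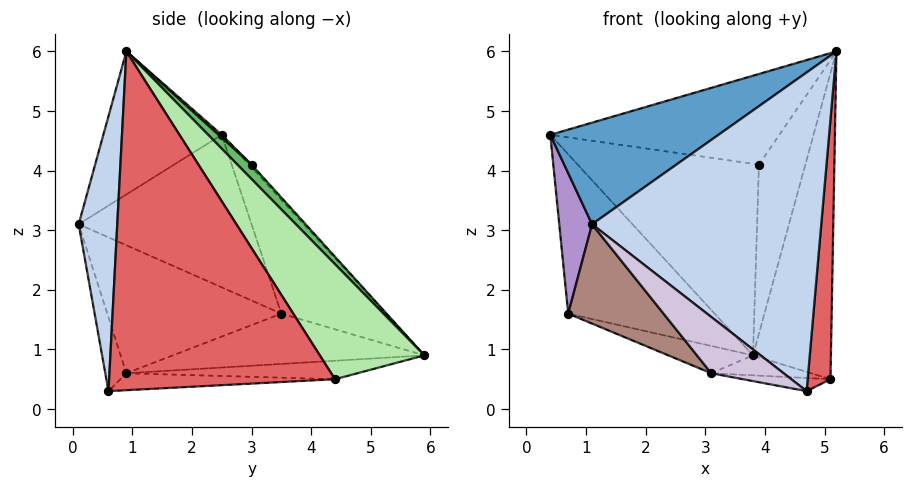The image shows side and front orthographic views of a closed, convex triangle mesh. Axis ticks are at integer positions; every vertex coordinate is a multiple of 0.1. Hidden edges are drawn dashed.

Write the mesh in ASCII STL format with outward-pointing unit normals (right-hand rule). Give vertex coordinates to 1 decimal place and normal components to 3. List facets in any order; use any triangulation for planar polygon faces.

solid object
 facet normal -0.399 -0.567 0.721
  outer loop
   vertex 1.1 0.1 3.1
   vertex 5.2 0.9 6.0
   vertex 0.4 2.5 4.6
  endloop
 endfacet
 facet normal 0.166 -0.985 0.037
  outer loop
   vertex 1.1 0.1 3.1
   vertex 4.7 0.6 0.3
   vertex 5.2 0.9 6.0
  endloop
 endfacet
 facet normal 0.009 0.674 0.739
  outer loop
   vertex 3.9 3.0 4.1
   vertex 0.4 2.5 4.6
   vertex 5.2 0.9 6.0
  endloop
 endfacet
 facet normal -0.010 0.741 0.672
  outer loop
   vertex 3.9 3.0 4.1
   vertex 3.8 5.9 0.9
   vertex 0.4 2.5 4.6
  endloop
 endfacet
 facet normal 0.221 0.726 0.651
  outer loop
   vertex 3.9 3.0 4.1
   vertex 5.2 0.9 6.0
   vertex 3.8 5.9 0.9
  endloop
 endfacet
 facet normal 0.753 0.561 0.343
  outer loop
   vertex 5.1 4.4 0.5
   vertex 3.8 5.9 0.9
   vertex 5.2 0.9 6.0
  endloop
 endfacet
 facet normal 0.992 -0.100 -0.082
  outer loop
   vertex 5.1 4.4 0.5
   vertex 5.2 0.9 6.0
   vertex 4.7 0.6 0.3
  endloop
 endfacet
 facet normal -0.569 0.796 0.208
  outer loop
   vertex 0.7 3.5 1.6
   vertex 0.4 2.5 4.6
   vertex 3.8 5.9 0.9
  endloop
 endfacet
 facet normal -0.970 -0.184 -0.158
  outer loop
   vertex 0.7 3.5 1.6
   vertex 1.1 0.1 3.1
   vertex 0.4 2.5 4.6
  endloop
 endfacet
 facet normal -0.247 -0.848 -0.469
  outer loop
   vertex 3.1 0.9 0.6
   vertex 4.7 0.6 0.3
   vertex 1.1 0.1 3.1
  endloop
 endfacet
 facet normal -0.666 -0.365 -0.650
  outer loop
   vertex 3.1 0.9 0.6
   vertex 1.1 0.1 3.1
   vertex 0.7 3.5 1.6
  endloop
 endfacet
 facet normal -0.291 0.098 -0.952
  outer loop
   vertex 3.1 0.9 0.6
   vertex 0.7 3.5 1.6
   vertex 3.8 5.9 0.9
  endloop
 endfacet
 facet normal -0.200 0.087 -0.976
  outer loop
   vertex 3.1 0.9 0.6
   vertex 3.8 5.9 0.9
   vertex 5.1 4.4 0.5
  endloop
 endfacet
 facet normal -0.171 0.070 -0.983
  outer loop
   vertex 3.1 0.9 0.6
   vertex 5.1 4.4 0.5
   vertex 4.7 0.6 0.3
  endloop
 endfacet
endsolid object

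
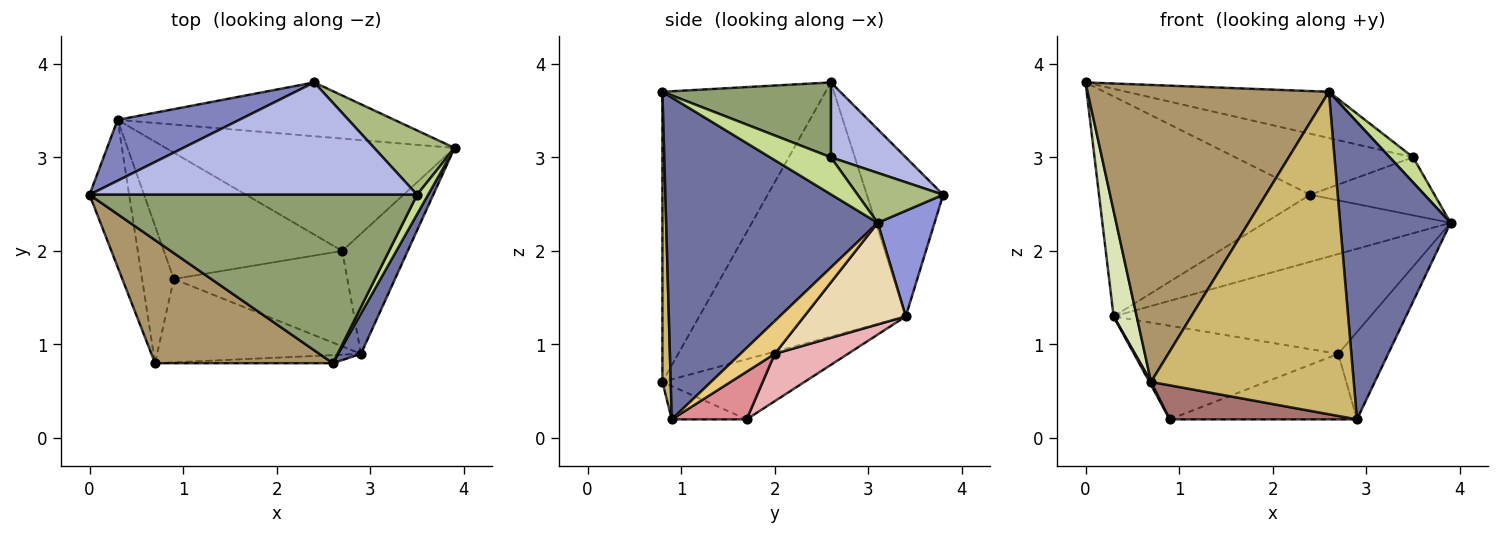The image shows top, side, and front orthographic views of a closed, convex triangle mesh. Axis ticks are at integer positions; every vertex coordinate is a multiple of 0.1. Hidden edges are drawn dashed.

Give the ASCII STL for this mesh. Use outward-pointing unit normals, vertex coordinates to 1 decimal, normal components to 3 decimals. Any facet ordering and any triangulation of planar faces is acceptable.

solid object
 facet normal 0.885 -0.462 0.063
  outer loop
   vertex 2.6 0.8 3.7
   vertex 2.9 0.9 0.2
   vertex 3.9 3.1 2.3
  endloop
 endfacet
 facet normal -0.329 0.910 0.252
  outer loop
   vertex 0.3 3.4 1.3
   vertex 0.0 2.6 3.8
   vertex 2.4 3.8 2.6
  endloop
 endfacet
 facet normal 0.232 0.759 -0.609
  outer loop
   vertex 0.3 3.4 1.3
   vertex 2.4 3.8 2.6
   vertex 3.9 3.1 2.3
  endloop
 endfacet
 facet normal 0.197 0.468 0.862
  outer loop
   vertex 3.5 2.6 3.0
   vertex 2.4 3.8 2.6
   vertex 0.0 2.6 3.8
  endloop
 endfacet
 facet normal 0.215 0.259 0.942
  outer loop
   vertex 3.5 2.6 3.0
   vertex 0.0 2.6 3.8
   vertex 2.6 0.8 3.7
  endloop
 endfacet
 facet normal 0.419 0.609 0.674
  outer loop
   vertex 3.5 2.6 3.0
   vertex 3.9 3.1 2.3
   vertex 2.4 3.8 2.6
  endloop
 endfacet
 facet normal 0.899 -0.346 0.267
  outer loop
   vertex 3.5 2.6 3.0
   vertex 2.6 0.8 3.7
   vertex 3.9 3.1 2.3
  endloop
 endfacet
 facet normal -0.982 -0.110 -0.153
  outer loop
   vertex 0.7 0.8 0.6
   vertex 0.0 2.6 3.8
   vertex 0.3 3.4 1.3
  endloop
 endfacet
 facet normal -0.530 -0.783 0.325
  outer loop
   vertex 0.7 0.8 0.6
   vertex 2.6 0.8 3.7
   vertex 0.0 2.6 3.8
  endloop
 endfacet
 facet normal 0.041 -0.999 -0.025
  outer loop
   vertex 0.7 0.8 0.6
   vertex 2.9 0.9 0.2
   vertex 2.6 0.8 3.7
  endloop
 endfacet
 facet normal 0.375 0.545 -0.750
  outer loop
   vertex 2.7 2.0 0.9
   vertex 3.9 3.1 2.3
   vertex 2.9 0.9 0.2
  endloop
 endfacet
 facet normal 0.254 0.643 -0.723
  outer loop
   vertex 2.7 2.0 0.9
   vertex 0.3 3.4 1.3
   vertex 3.9 3.1 2.3
  endloop
 endfacet
 facet normal -0.149 -0.374 -0.915
  outer loop
   vertex 0.9 1.7 0.2
   vertex 2.9 0.9 0.2
   vertex 0.7 0.8 0.6
  endloop
 endfacet
 facet normal -0.885 -0.011 -0.466
  outer loop
   vertex 0.9 1.7 0.2
   vertex 0.7 0.8 0.6
   vertex 0.3 3.4 1.3
  endloop
 endfacet
 facet normal 0.221 0.552 -0.804
  outer loop
   vertex 0.9 1.7 0.2
   vertex 2.7 2.0 0.9
   vertex 2.9 0.9 0.2
  endloop
 endfacet
 facet normal 0.209 0.582 -0.786
  outer loop
   vertex 0.9 1.7 0.2
   vertex 0.3 3.4 1.3
   vertex 2.7 2.0 0.9
  endloop
 endfacet
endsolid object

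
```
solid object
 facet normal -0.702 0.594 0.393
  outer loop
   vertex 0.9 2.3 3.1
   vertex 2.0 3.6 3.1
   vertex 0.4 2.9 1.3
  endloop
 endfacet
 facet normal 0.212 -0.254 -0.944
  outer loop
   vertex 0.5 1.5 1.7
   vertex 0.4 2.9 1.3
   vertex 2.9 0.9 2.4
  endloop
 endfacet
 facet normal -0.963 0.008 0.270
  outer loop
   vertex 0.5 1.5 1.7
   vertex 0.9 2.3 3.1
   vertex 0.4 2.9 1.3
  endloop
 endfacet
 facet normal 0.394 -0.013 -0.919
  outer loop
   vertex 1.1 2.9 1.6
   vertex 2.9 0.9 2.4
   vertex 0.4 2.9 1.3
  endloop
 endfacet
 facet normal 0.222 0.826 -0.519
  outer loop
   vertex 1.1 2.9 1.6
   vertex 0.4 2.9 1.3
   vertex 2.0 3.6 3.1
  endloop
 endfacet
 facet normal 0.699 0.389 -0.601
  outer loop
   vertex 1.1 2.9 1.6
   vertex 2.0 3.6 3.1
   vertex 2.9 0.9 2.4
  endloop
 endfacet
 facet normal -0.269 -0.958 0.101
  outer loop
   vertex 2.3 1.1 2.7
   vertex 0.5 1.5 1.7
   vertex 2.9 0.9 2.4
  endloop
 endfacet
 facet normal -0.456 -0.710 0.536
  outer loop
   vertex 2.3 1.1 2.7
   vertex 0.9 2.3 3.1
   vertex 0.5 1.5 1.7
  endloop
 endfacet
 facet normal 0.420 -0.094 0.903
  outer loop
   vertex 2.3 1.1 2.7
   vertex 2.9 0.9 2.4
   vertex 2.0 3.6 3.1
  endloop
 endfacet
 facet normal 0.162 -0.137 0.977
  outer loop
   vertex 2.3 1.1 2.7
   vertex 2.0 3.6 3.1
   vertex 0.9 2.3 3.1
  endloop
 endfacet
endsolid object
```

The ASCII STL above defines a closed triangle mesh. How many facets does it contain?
10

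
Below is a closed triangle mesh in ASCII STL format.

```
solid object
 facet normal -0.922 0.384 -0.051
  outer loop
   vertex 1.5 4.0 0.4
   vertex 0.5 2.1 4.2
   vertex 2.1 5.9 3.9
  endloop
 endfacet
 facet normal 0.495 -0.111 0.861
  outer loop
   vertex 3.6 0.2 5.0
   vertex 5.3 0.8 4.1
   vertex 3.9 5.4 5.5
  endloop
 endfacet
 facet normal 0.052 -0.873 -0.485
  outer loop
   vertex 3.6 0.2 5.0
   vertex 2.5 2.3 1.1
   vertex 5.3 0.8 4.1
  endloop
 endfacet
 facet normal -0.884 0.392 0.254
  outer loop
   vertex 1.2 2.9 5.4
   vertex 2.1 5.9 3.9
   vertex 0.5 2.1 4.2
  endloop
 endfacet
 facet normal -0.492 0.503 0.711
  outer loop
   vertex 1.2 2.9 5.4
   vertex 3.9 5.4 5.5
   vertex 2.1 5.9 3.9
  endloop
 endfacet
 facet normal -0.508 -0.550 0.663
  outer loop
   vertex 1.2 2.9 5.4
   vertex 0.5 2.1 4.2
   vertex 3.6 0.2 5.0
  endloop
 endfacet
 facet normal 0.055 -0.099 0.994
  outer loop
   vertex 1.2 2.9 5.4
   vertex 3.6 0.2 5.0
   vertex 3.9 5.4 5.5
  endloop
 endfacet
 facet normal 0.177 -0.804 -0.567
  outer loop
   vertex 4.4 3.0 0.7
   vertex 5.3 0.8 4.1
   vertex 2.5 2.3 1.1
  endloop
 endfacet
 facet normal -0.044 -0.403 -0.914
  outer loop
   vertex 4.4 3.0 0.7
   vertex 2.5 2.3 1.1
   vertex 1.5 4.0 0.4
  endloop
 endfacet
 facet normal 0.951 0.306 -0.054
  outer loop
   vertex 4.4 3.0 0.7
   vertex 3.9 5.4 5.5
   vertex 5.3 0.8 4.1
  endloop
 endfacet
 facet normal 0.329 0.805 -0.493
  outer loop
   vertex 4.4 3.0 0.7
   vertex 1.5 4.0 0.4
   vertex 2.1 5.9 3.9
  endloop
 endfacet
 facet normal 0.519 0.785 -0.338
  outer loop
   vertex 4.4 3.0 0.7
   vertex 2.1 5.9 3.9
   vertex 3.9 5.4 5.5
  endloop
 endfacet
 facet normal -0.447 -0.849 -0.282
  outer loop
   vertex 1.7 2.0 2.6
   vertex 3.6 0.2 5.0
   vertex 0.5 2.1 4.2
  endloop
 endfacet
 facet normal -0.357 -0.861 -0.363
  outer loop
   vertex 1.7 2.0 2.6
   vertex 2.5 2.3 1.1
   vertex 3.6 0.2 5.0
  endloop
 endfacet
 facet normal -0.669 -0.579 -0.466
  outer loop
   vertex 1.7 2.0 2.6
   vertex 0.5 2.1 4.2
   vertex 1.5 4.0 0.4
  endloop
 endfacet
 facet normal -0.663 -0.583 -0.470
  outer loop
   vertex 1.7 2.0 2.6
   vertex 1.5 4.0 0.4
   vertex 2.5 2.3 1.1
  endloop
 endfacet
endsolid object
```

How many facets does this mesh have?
16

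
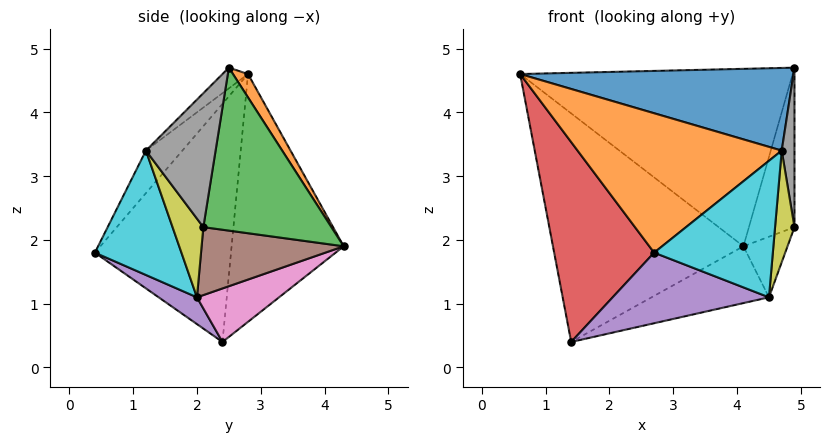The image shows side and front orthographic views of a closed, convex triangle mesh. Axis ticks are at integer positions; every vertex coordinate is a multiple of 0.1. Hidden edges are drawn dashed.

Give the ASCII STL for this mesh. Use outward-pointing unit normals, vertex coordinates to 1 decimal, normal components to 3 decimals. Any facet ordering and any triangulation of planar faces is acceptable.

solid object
 facet normal -0.499 0.848 -0.176
  outer loop
   vertex 1.4 2.4 0.4
   vertex 0.6 2.8 4.6
   vertex 4.1 4.3 1.9
  endloop
 endfacet
 facet normal 0.047 0.846 0.531
  outer loop
   vertex 4.9 2.5 4.7
   vertex 4.1 4.3 1.9
   vertex 0.6 2.8 4.6
  endloop
 endfacet
 facet normal 0.941 0.335 -0.054
  outer loop
   vertex 4.9 2.5 4.7
   vertex 4.9 2.1 2.2
   vertex 4.1 4.3 1.9
  endloop
 endfacet
 facet normal -0.802 -0.589 -0.097
  outer loop
   vertex 2.7 0.4 1.8
   vertex 0.6 2.8 4.6
   vertex 1.4 2.4 0.4
  endloop
 endfacet
 facet normal 0.126 -0.513 -0.849
  outer loop
   vertex 4.5 2.0 1.1
   vertex 2.7 0.4 1.8
   vertex 1.4 2.4 0.4
  endloop
 endfacet
 facet normal 0.895 0.277 -0.351
  outer loop
   vertex 4.5 2.0 1.1
   vertex 4.1 4.3 1.9
   vertex 4.9 2.1 2.2
  endloop
 endfacet
 facet normal 0.249 0.357 -0.900
  outer loop
   vertex 4.5 2.0 1.1
   vertex 1.4 2.4 0.4
   vertex 4.1 4.3 1.9
  endloop
 endfacet
 facet normal 0.983 -0.180 0.029
  outer loop
   vertex 4.7 1.2 3.4
   vertex 4.9 2.1 2.2
   vertex 4.9 2.5 4.7
  endloop
 endfacet
 facet normal 0.819 -0.516 -0.251
  outer loop
   vertex 4.7 1.2 3.4
   vertex 4.5 2.0 1.1
   vertex 4.9 2.1 2.2
  endloop
 endfacet
 facet normal 0.559 -0.767 -0.315
  outer loop
   vertex 4.7 1.2 3.4
   vertex 2.7 0.4 1.8
   vertex 4.5 2.0 1.1
  endloop
 endfacet
 facet normal -0.065 -0.701 0.711
  outer loop
   vertex 4.7 1.2 3.4
   vertex 4.9 2.5 4.7
   vertex 0.6 2.8 4.6
  endloop
 endfacet
 facet normal -0.143 -0.802 0.580
  outer loop
   vertex 4.7 1.2 3.4
   vertex 0.6 2.8 4.6
   vertex 2.7 0.4 1.8
  endloop
 endfacet
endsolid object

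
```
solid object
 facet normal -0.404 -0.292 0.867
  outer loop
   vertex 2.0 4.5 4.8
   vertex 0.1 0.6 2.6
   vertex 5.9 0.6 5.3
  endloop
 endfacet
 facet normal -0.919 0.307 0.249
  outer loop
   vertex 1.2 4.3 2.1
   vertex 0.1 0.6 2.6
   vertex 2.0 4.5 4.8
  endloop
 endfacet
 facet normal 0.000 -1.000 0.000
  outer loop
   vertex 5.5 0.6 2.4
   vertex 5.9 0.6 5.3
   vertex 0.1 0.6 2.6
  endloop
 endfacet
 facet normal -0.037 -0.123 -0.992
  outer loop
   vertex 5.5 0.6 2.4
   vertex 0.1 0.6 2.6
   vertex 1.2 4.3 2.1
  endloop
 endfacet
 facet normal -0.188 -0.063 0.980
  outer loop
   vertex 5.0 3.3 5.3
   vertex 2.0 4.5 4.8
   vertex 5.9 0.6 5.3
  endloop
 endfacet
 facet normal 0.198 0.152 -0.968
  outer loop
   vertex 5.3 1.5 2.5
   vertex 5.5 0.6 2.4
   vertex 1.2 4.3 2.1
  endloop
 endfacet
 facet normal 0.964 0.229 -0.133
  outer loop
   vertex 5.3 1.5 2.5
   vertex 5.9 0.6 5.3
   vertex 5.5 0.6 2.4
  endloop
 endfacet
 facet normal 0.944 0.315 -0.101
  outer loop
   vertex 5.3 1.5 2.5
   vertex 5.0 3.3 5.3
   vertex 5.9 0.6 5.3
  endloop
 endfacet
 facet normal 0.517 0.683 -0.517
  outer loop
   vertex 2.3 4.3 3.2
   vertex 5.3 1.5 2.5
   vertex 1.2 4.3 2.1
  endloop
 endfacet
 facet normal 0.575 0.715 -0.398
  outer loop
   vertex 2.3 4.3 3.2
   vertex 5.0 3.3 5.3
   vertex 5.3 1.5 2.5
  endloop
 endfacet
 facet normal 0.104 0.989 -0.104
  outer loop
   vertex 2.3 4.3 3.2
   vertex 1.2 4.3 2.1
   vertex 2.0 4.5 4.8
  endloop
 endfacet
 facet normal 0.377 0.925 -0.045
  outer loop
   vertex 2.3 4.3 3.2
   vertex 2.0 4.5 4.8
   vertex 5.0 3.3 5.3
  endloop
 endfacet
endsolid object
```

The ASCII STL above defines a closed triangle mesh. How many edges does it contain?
18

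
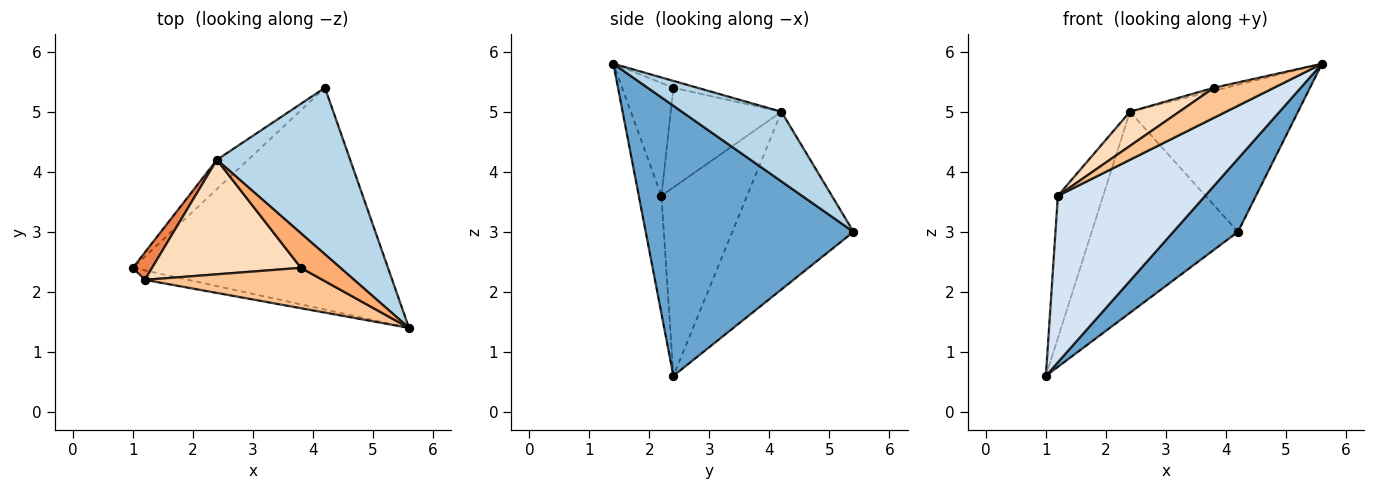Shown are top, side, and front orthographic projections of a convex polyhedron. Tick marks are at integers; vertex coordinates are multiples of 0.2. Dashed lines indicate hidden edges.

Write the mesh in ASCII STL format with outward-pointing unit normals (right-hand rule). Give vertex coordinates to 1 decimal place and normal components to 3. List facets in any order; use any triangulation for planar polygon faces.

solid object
 facet normal 0.709 -0.221 -0.670
  outer loop
   vertex 4.2 5.4 3.0
   vertex 5.6 1.4 5.8
   vertex 1.0 2.4 0.6
  endloop
 endfacet
 facet normal -0.634 0.765 -0.111
  outer loop
   vertex 2.4 4.2 5.0
   vertex 4.2 5.4 3.0
   vertex 1.0 2.4 0.6
  endloop
 endfacet
 facet normal 0.365 0.616 0.698
  outer loop
   vertex 2.4 4.2 5.0
   vertex 5.6 1.4 5.8
   vertex 4.2 5.4 3.0
  endloop
 endfacet
 facet normal -0.152 -0.987 -0.056
  outer loop
   vertex 1.2 2.2 3.6
   vertex 1.0 2.4 0.6
   vertex 5.6 1.4 5.8
  endloop
 endfacet
 facet normal -0.880 0.465 0.090
  outer loop
   vertex 1.2 2.2 3.6
   vertex 2.4 4.2 5.0
   vertex 1.0 2.4 0.6
  endloop
 endfacet
 facet normal -0.171 0.085 0.982
  outer loop
   vertex 3.8 2.4 5.4
   vertex 5.6 1.4 5.8
   vertex 2.4 4.2 5.0
  endloop
 endfacet
 facet normal -0.454 -0.531 0.715
  outer loop
   vertex 3.8 2.4 5.4
   vertex 1.2 2.2 3.6
   vertex 5.6 1.4 5.8
  endloop
 endfacet
 facet normal -0.540 -0.241 0.807
  outer loop
   vertex 3.8 2.4 5.4
   vertex 2.4 4.2 5.0
   vertex 1.2 2.2 3.6
  endloop
 endfacet
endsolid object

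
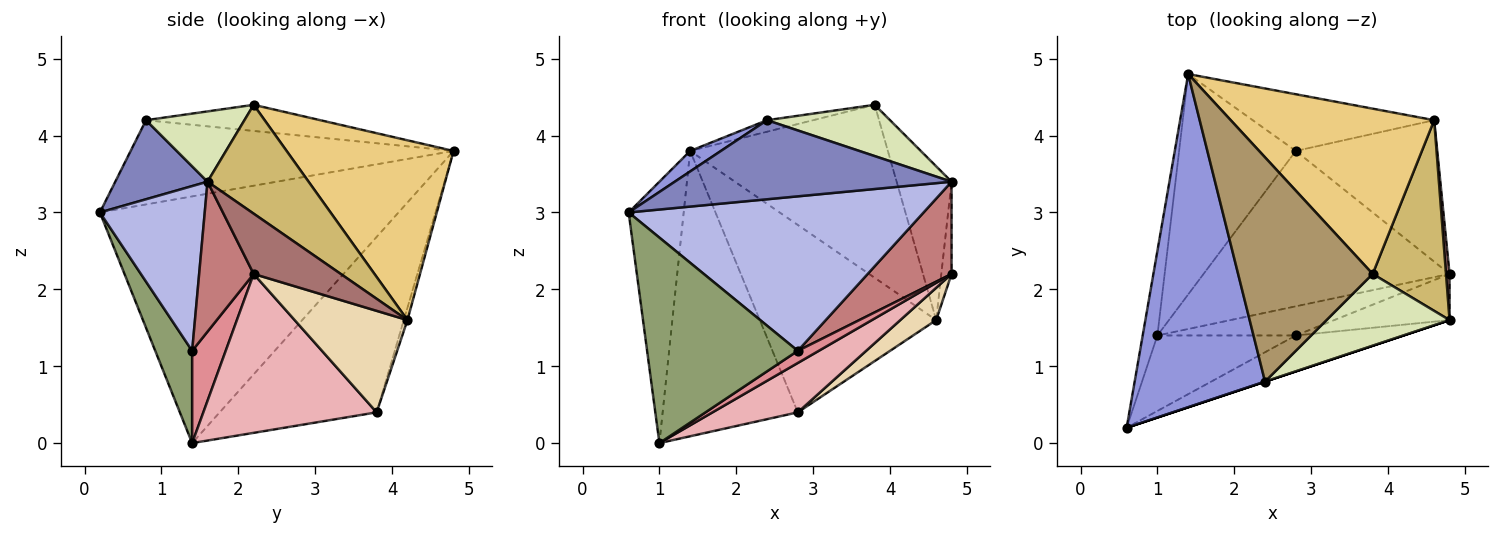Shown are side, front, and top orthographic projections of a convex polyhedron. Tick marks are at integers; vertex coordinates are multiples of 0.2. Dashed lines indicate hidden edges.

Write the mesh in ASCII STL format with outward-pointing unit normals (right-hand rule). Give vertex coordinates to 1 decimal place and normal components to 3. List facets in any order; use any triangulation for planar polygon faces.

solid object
 facet normal -0.982 0.181 -0.059
  outer loop
   vertex 1.0 1.4 0.0
   vertex 0.6 0.2 3.0
   vertex 1.4 4.8 3.8
  endloop
 endfacet
 facet normal 0.316 -0.949 0.000
  outer loop
   vertex 2.4 0.8 4.2
   vertex 0.6 0.2 3.0
   vertex 4.8 1.6 3.4
  endloop
 endfacet
 facet normal -0.542 -0.052 0.839
  outer loop
   vertex 2.4 0.8 4.2
   vertex 1.4 4.8 3.8
   vertex 0.6 0.2 3.0
  endloop
 endfacet
 facet normal 0.327 -0.920 -0.214
  outer loop
   vertex 2.8 1.4 1.2
   vertex 4.8 1.6 3.4
   vertex 0.6 0.2 3.0
  endloop
 endfacet
 facet normal 0.224 -0.915 -0.336
  outer loop
   vertex 2.8 1.4 1.2
   vertex 0.6 0.2 3.0
   vertex 1.0 1.4 0.0
  endloop
 endfacet
 facet normal -0.677 0.583 -0.450
  outer loop
   vertex 2.8 3.8 0.4
   vertex 1.0 1.4 0.0
   vertex 1.4 4.8 3.8
  endloop
 endfacet
 facet normal -0.020 0.957 -0.290
  outer loop
   vertex 2.8 3.8 0.4
   vertex 1.4 4.8 3.8
   vertex 4.6 4.2 1.6
  endloop
 endfacet
 facet normal 0.422 -0.527 0.738
  outer loop
   vertex 3.8 2.2 4.4
   vertex 2.4 0.8 4.2
   vertex 4.8 1.6 3.4
  endloop
 endfacet
 facet normal -0.190 0.050 0.980
  outer loop
   vertex 3.8 2.2 4.4
   vertex 1.4 4.8 3.8
   vertex 2.4 0.8 4.2
  endloop
 endfacet
 facet normal 0.756 0.411 0.509
  outer loop
   vertex 3.8 2.2 4.4
   vertex 4.8 1.6 3.4
   vertex 4.6 4.2 1.6
  endloop
 endfacet
 facet normal 0.521 0.617 0.590
  outer loop
   vertex 3.8 2.2 4.4
   vertex 4.6 4.2 1.6
   vertex 1.4 4.8 3.8
  endloop
 endfacet
 facet normal 0.573 -0.182 -0.799
  outer loop
   vertex 4.8 2.2 2.2
   vertex 2.8 3.8 0.4
   vertex 4.6 4.2 1.6
  endloop
 endfacet
 facet normal 0.991 0.117 0.058
  outer loop
   vertex 4.8 2.2 2.2
   vertex 4.6 4.2 1.6
   vertex 4.8 1.6 3.4
  endloop
 endfacet
 facet normal 0.503 -0.773 -0.387
  outer loop
   vertex 4.8 2.2 2.2
   vertex 4.8 1.6 3.4
   vertex 2.8 1.4 1.2
  endloop
 endfacet
 facet normal 0.524 -0.328 -0.786
  outer loop
   vertex 4.8 2.2 2.2
   vertex 2.8 1.4 1.2
   vertex 1.0 1.4 0.0
  endloop
 endfacet
 facet normal 0.524 -0.258 -0.812
  outer loop
   vertex 4.8 2.2 2.2
   vertex 1.0 1.4 0.0
   vertex 2.8 3.8 0.4
  endloop
 endfacet
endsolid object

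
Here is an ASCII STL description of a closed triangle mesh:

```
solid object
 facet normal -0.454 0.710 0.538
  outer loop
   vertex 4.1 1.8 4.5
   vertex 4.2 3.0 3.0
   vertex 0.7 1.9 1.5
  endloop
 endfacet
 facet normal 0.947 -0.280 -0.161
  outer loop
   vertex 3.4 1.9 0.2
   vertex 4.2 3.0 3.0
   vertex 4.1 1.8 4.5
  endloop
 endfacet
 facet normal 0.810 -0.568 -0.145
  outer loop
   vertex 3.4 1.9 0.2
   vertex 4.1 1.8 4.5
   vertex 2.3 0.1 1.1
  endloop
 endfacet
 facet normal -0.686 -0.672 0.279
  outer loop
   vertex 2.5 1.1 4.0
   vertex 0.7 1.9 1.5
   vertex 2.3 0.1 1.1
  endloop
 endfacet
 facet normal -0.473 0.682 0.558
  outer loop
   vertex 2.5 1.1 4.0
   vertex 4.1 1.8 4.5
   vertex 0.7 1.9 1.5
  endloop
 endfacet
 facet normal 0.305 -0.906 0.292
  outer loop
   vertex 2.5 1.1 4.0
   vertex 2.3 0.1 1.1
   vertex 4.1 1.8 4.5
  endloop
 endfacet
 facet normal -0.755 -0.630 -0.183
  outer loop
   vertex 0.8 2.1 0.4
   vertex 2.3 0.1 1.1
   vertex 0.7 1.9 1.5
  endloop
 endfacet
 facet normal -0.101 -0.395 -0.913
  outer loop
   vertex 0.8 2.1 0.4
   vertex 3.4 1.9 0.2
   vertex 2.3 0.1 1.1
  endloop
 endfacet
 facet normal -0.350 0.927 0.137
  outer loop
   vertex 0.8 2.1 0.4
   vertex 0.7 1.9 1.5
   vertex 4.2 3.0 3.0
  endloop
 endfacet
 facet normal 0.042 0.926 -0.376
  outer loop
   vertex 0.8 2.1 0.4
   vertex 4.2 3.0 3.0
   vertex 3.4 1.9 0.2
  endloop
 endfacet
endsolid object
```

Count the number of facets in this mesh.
10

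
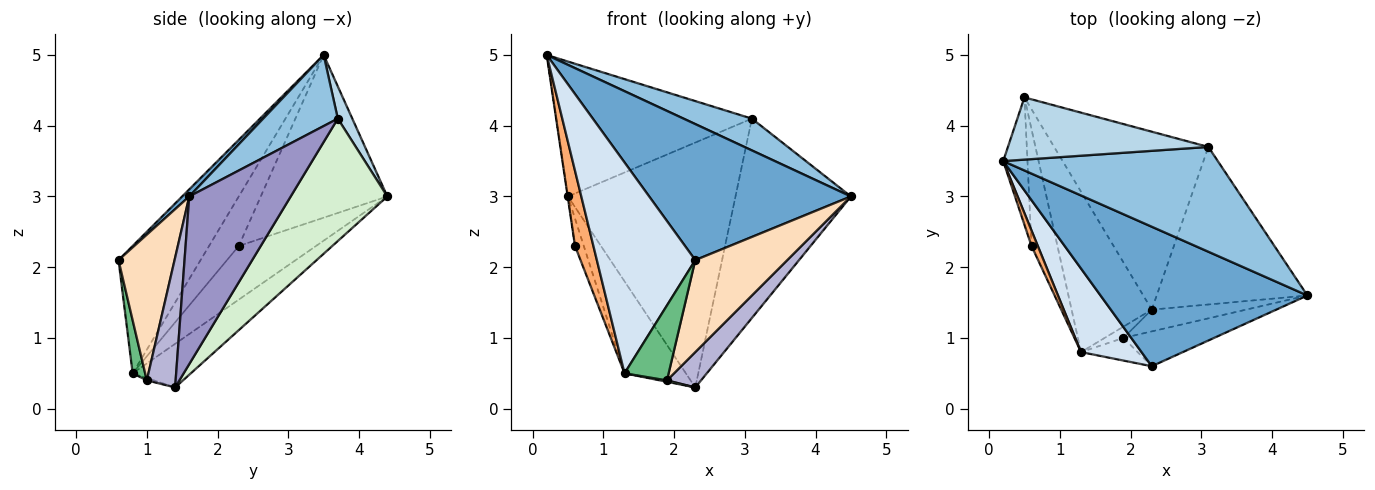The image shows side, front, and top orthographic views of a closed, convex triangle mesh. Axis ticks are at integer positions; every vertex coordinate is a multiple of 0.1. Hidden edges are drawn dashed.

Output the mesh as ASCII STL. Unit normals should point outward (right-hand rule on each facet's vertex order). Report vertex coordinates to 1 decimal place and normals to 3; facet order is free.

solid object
 facet normal 0.024 -0.698 0.716
  outer loop
   vertex 2.3 0.6 2.1
   vertex 4.5 1.6 3.0
   vertex 0.2 3.5 5.0
  endloop
 endfacet
 facet normal 0.302 -0.276 0.912
  outer loop
   vertex 3.1 3.7 4.1
   vertex 0.2 3.5 5.0
   vertex 4.5 1.6 3.0
  endloop
 endfacet
 facet normal 0.067 0.906 0.418
  outer loop
   vertex 3.1 3.7 4.1
   vertex 0.5 4.4 3.0
   vertex 0.2 3.5 5.0
  endloop
 endfacet
 facet normal -0.613 -0.735 0.291
  outer loop
   vertex 1.3 0.8 0.5
   vertex 2.3 0.6 2.1
   vertex 0.2 3.5 5.0
  endloop
 endfacet
 facet normal -0.989 0.002 -0.147
  outer loop
   vertex 0.6 2.3 2.3
   vertex 0.2 3.5 5.0
   vertex 0.5 4.4 3.0
  endloop
 endfacet
 facet normal -0.845 -0.523 0.107
  outer loop
   vertex 0.6 2.3 2.3
   vertex 1.3 0.8 0.5
   vertex 0.2 3.5 5.0
  endloop
 endfacet
 facet normal -0.896 0.102 -0.433
  outer loop
   vertex 0.6 2.3 2.3
   vertex 0.5 4.4 3.0
   vertex 1.3 0.8 0.5
  endloop
 endfacet
 facet normal 0.495 -0.812 -0.308
  outer loop
   vertex 1.9 1.0 0.4
   vertex 4.5 1.6 3.0
   vertex 2.3 0.6 2.1
  endloop
 endfacet
 facet normal 0.262 -0.924 -0.279
  outer loop
   vertex 1.9 1.0 0.4
   vertex 2.3 0.6 2.1
   vertex 1.3 0.8 0.5
  endloop
 endfacet
 facet normal -0.427 0.450 -0.784
  outer loop
   vertex 2.3 1.4 0.3
   vertex 1.3 0.8 0.5
   vertex 0.5 4.4 3.0
  endloop
 endfacet
 facet normal -0.123 -0.123 -0.985
  outer loop
   vertex 2.3 1.4 0.3
   vertex 1.9 1.0 0.4
   vertex 1.3 0.8 0.5
  endloop
 endfacet
 facet normal 0.423 0.733 -0.533
  outer loop
   vertex 2.3 1.4 0.3
   vertex 0.5 4.4 3.0
   vertex 3.1 3.7 4.1
  endloop
 endfacet
 facet normal 0.568 0.646 -0.510
  outer loop
   vertex 2.3 1.4 0.3
   vertex 3.1 3.7 4.1
   vertex 4.5 1.6 3.0
  endloop
 endfacet
 facet normal 0.585 -0.691 -0.425
  outer loop
   vertex 2.3 1.4 0.3
   vertex 4.5 1.6 3.0
   vertex 1.9 1.0 0.4
  endloop
 endfacet
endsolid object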